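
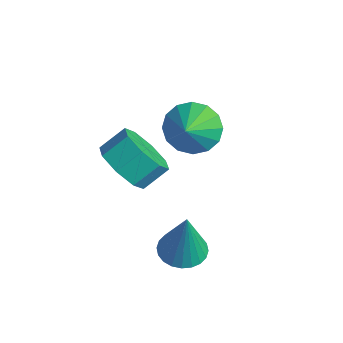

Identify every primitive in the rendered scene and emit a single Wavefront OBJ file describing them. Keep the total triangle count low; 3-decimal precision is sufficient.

v -0.282 -3.124 -1.14
v 0.357 -2.69 -1.248
v 0.102 -3.216 0.76
v 0.148 -2.475 -1.195
v -0.127 -2.36 -1.134
v -0.426 -2.36 -1.074
v -0.702 -2.477 -1.024
v -0.914 -2.693 -0.991
v -1.031 -2.974 -0.981
v -1.033 -3.278 -0.995
v -0.921 -3.558 -1.032
v -0.711 -3.773 -1.084
v -0.437 -3.888 -1.145
v -0.138 -3.888 -1.206
v 0.138 -3.771 -1.256
v 0.351 -3.555 -1.288
v 0.467 -3.274 -1.298
v 0.469 -2.97 -1.284
v -3.814 -0.535 0.727
v -3.313 -0.83 -0.074
v -3.246 -1.165 1.313
v -3.051 -0.427 0.105
v -2.994 -0.054 0.451
v -3.156 0.191 0.871
v -3.494 0.241 1.253
v -3.918 0.083 1.494
v -4.314 -0.241 1.529
v -4.576 -0.643 1.35
v -4.633 -1.017 1.004
v -4.471 -1.261 0.584
v -4.133 -1.311 0.202
v -3.709 -1.153 -0.039
v -2.114 -4.122 1.878
v -1.148 -4.283 1.923
v -1.04 -3.458 2.547
v -2.006 -3.298 2.502
v -1.338 -3.829 1.356
v -1.23 -3.005 1.981
v -1.982 -3.547 1.095
v -1.874 -2.723 1.72
v -2.703 -3.602 1.293
v -2.595 -2.777 1.917
v -3.08 -3.962 1.833
v -2.972 -3.137 2.457
v -2.89 -4.415 2.399
v -2.782 -3.591 3.024
v -2.246 -4.697 2.66
v -2.138 -3.873 3.285
v -1.525 -4.643 2.463
v -1.417 -3.818 3.087
f 2 1 4
f 2 4 3
f 4 1 5
f 4 5 3
f 5 1 6
f 5 6 3
f 6 1 7
f 6 7 3
f 7 1 8
f 7 8 3
f 8 1 9
f 8 9 3
f 9 1 10
f 9 10 3
f 10 1 11
f 10 11 3
f 11 1 12
f 11 12 3
f 12 1 13
f 12 13 3
f 13 1 14
f 13 14 3
f 14 1 15
f 14 15 3
f 15 1 16
f 15 16 3
f 16 1 17
f 16 17 3
f 17 1 18
f 17 18 3
f 18 1 2
f 18 2 3
f 20 19 22
f 20 22 21
f 22 19 23
f 22 23 21
f 23 19 24
f 23 24 21
f 24 19 25
f 24 25 21
f 25 19 26
f 25 26 21
f 26 19 27
f 26 27 21
f 27 19 28
f 27 28 21
f 28 19 29
f 28 29 21
f 29 19 30
f 29 30 21
f 30 19 31
f 30 31 21
f 31 19 32
f 31 32 21
f 32 19 20
f 32 20 21
f 34 33 37
f 34 37 35
f 35 37 38
f 35 38 36
f 37 33 39
f 37 39 38
f 38 39 40
f 38 40 36
f 39 33 41
f 39 41 40
f 40 41 42
f 40 42 36
f 41 33 43
f 41 43 42
f 42 43 44
f 42 44 36
f 43 33 45
f 43 45 44
f 44 45 46
f 44 46 36
f 45 33 47
f 45 47 46
f 46 47 48
f 46 48 36
f 47 33 49
f 47 49 48
f 48 49 50
f 48 50 36
f 49 33 34
f 49 34 50
f 50 34 35
f 50 35 36



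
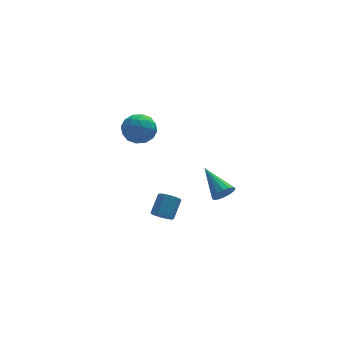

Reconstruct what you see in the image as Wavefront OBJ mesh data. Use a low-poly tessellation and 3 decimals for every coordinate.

v 0.494 -3.226 -2.9
v 0.876 -3.681 -2.722
v 1.427 -2.889 -1.881
v 1.046 -2.434 -2.06
v 1.044 -3.492 -3.01
v 1.595 -2.7 -2.169
v 1.001 -3.201 -3.256
v 1.553 -2.409 -2.415
v 0.766 -2.92 -3.366
v 1.317 -2.128 -2.526
v 0.426 -2.756 -3.299
v 0.978 -1.964 -2.458
v 0.113 -2.771 -3.079
v 0.664 -1.979 -2.238
v -0.055 -2.96 -2.791
v 0.496 -2.168 -1.95
v -0.013 -3.251 -2.545
v 0.539 -2.459 -1.704
v 0.223 -3.532 -2.434
v 0.774 -2.74 -1.594
v 0.562 -3.696 -2.502
v 1.114 -2.904 -1.661
v 3.517 -4.046 -0.988
v 3.928 -3.65 -1.357
v 2.843 -2.474 -0.052
v 3.629 -3.668 -1.542
v 3.3 -3.787 -1.579
v 3.029 -3.976 -1.457
v 2.889 -4.184 -1.209
v 2.917 -4.354 -0.903
v 3.106 -4.442 -0.619
v 3.405 -4.424 -0.434
v 3.734 -4.305 -0.398
v 4.005 -4.116 -0.52
v 4.145 -3.908 -0.767
v 4.117 -3.738 -1.074
v 0.261 4.338 -0.737
v 0.77 3.992 0.102
v 0.19 2.768 -1.342
v 0.699 2.422 -0.503
v -0.276 2.776 -0.411
v -0.232 3.746 -0.037
v 1.192 3.014 -1.203
v 1.236 3.984 -0.829
v 1.345 3.174 -0.186
v 0.438 3.026 0.304
v 0.522 3.734 -1.544
v -0.385 3.586 -1.054
v 0.522 4.303 -0.265
v 0.438 2.457 -0.975
v -0.135 2.665 -0.921
v 0.165 2.461 -0.428
v -0.067 4.158 -0.347
v 0.232 3.955 0.147
v -0.382 3.24 -0.155
v 0.728 2.805 -1.387
v 1.027 2.602 -0.893
v 0.795 4.299 -0.812
v 1.095 4.095 -0.319
v 1.342 3.52 -1.085
v 1.159 3.619 0.06
v 1.117 2.695 -0.296
v 1.407 3.043 -0.707
v 1.433 3.614 -0.488
v 0.626 3.532 0.347
v 0.584 2.609 -0.008
v 0.011 2.817 0.046
v 0.037 3.387 0.265
v 0.964 3.051 0.178
v 0.376 4.151 -1.232
v 0.334 3.228 -1.587
v 0.923 3.373 -1.505
v 0.949 3.943 -1.286
v -0.157 4.065 -0.944
v -0.199 3.141 -1.3
v -0.473 3.146 -0.752
v -0.447 3.717 -0.533
v -0.004 3.709 -1.418
f 2 1 5
f 2 5 3
f 3 5 6
f 3 6 4
f 5 1 7
f 5 7 6
f 6 7 8
f 6 8 4
f 7 1 9
f 7 9 8
f 8 9 10
f 8 10 4
f 9 1 11
f 9 11 10
f 10 11 12
f 10 12 4
f 11 1 13
f 11 13 12
f 12 13 14
f 12 14 4
f 13 1 15
f 13 15 14
f 14 15 16
f 14 16 4
f 15 1 17
f 15 17 16
f 16 17 18
f 16 18 4
f 17 1 19
f 17 19 18
f 18 19 20
f 18 20 4
f 19 1 21
f 19 21 20
f 20 21 22
f 20 22 4
f 21 1 2
f 21 2 22
f 22 2 3
f 22 3 4
f 24 23 26
f 24 26 25
f 26 23 27
f 26 27 25
f 27 23 28
f 27 28 25
f 28 23 29
f 28 29 25
f 29 23 30
f 29 30 25
f 30 23 31
f 30 31 25
f 31 23 32
f 31 32 25
f 32 23 33
f 32 33 25
f 33 23 34
f 33 34 25
f 34 23 35
f 34 35 25
f 35 23 36
f 35 36 25
f 36 23 24
f 36 24 25
f 37 74 53
f 74 48 77
f 53 77 42
f 74 77 53
f 37 53 49
f 53 42 54
f 49 54 38
f 53 54 49
f 37 49 58
f 49 38 59
f 58 59 44
f 49 59 58
f 37 58 70
f 58 44 73
f 70 73 47
f 58 73 70
f 37 70 74
f 70 47 78
f 74 78 48
f 70 78 74
f 38 54 65
f 54 42 68
f 65 68 46
f 54 68 65
f 42 77 55
f 77 48 76
f 55 76 41
f 77 76 55
f 48 78 75
f 78 47 71
f 75 71 39
f 78 71 75
f 47 73 72
f 73 44 60
f 72 60 43
f 73 60 72
f 44 59 64
f 59 38 61
f 64 61 45
f 59 61 64
f 40 66 52
f 66 46 67
f 52 67 41
f 66 67 52
f 40 52 50
f 52 41 51
f 50 51 39
f 52 51 50
f 40 50 57
f 50 39 56
f 57 56 43
f 50 56 57
f 40 57 62
f 57 43 63
f 62 63 45
f 57 63 62
f 40 62 66
f 62 45 69
f 66 69 46
f 62 69 66
f 41 67 55
f 67 46 68
f 55 68 42
f 67 68 55
f 39 51 75
f 51 41 76
f 75 76 48
f 51 76 75
f 43 56 72
f 56 39 71
f 72 71 47
f 56 71 72
f 45 63 64
f 63 43 60
f 64 60 44
f 63 60 64
f 46 69 65
f 69 45 61
f 65 61 38
f 69 61 65



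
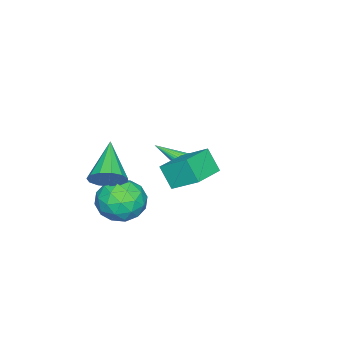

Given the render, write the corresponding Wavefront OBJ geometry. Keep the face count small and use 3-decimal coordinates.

v 1.97 0.457 2.166
v 2.515 -0.033 2.614
v 0.33 -0.297 3.334
v 2.488 0.39 2.849
v 2.295 0.835 2.866
v 2 1.159 2.662
v 1.695 1.261 2.299
v 1.477 1.108 1.894
v 1.415 0.748 1.576
v 1.53 0.296 1.445
v 1.784 -0.105 1.542
v 2.097 -0.327 1.838
v 2.37 -0.3 2.238
v 1.773 1.623 1.106
v 2.401 0.651 0.949
v 0.299 0.809 0.251
v 0.927 -0.163 0.094
v 0.593 0.149 1.168
v 1.504 0.652 1.697
v 1.196 0.808 -0.497
v 2.107 1.311 0.032
v 2.044 0.148 -0.041
v 1.672 -0.259 0.987
v 1.028 1.719 0.213
v 0.656 1.312 1.241
v 2.216 1.208 1.103
v 0.484 0.252 0.097
v 0.288 0.435 0.728
v 0.657 -0.136 0.636
v 1.689 1.209 1.542
v 2.058 0.638 1.45
v 0.996 0.343 1.578
v 0.642 0.822 -0.25
v 1.011 0.251 -0.342
v 2.043 1.596 0.564
v 2.412 1.025 0.472
v 1.704 1.117 -0.378
v 2.376 0.342 0.428
v 1.509 -0.137 -0.075
v 1.667 0.433 -0.421
v 2.203 0.729 -0.111
v 2.157 0.102 1.033
v 1.291 -0.376 0.53
v 1.094 -0.193 1.161
v 1.63 0.103 1.472
v 1.947 -0.194 0.451
v 1.409 1.836 0.67
v 0.543 1.358 0.167
v 1.07 1.357 -0.272
v 1.606 1.653 0.039
v 1.191 1.597 1.275
v 0.324 1.118 0.772
v 0.497 0.731 1.311
v 1.033 1.027 1.621
v 0.753 1.654 0.749
v -0.335 2.673 2.953
v -0.311 3.901 3.741
v -0.137 3.326 1.93
v -0.113 4.554 2.718
v 1.293 2.506 3.162
v 1.317 3.734 3.95
v 1.491 3.159 2.139
v 1.515 4.387 2.927
v -3.986 1.298 -0.094
v -3.436 1.381 -0.157
v -3.634 -0.298 0.874
v -3.474 1.487 0.03
v -3.59 1.563 0.199
v -3.766 1.6 0.323
v -3.976 1.59 0.383
v -4.187 1.536 0.371
v -4.368 1.446 0.288
v -4.49 1.333 0.147
v -4.536 1.215 -0.031
v -4.499 1.109 -0.219
v -4.383 1.033 -0.387
v -4.207 0.996 -0.511
v -3.997 1.006 -0.572
v -3.785 1.06 -0.56
v -3.605 1.15 -0.477
v -3.482 1.263 -0.335
f 2 1 4
f 2 4 3
f 4 1 5
f 4 5 3
f 5 1 6
f 5 6 3
f 6 1 7
f 6 7 3
f 7 1 8
f 7 8 3
f 8 1 9
f 8 9 3
f 9 1 10
f 9 10 3
f 10 1 11
f 10 11 3
f 11 1 12
f 11 12 3
f 12 1 13
f 12 13 3
f 13 1 2
f 13 2 3
f 14 51 30
f 51 25 54
f 30 54 19
f 51 54 30
f 14 30 26
f 30 19 31
f 26 31 15
f 30 31 26
f 14 26 35
f 26 15 36
f 35 36 21
f 26 36 35
f 14 35 47
f 35 21 50
f 47 50 24
f 35 50 47
f 14 47 51
f 47 24 55
f 51 55 25
f 47 55 51
f 15 31 42
f 31 19 45
f 42 45 23
f 31 45 42
f 19 54 32
f 54 25 53
f 32 53 18
f 54 53 32
f 25 55 52
f 55 24 48
f 52 48 16
f 55 48 52
f 24 50 49
f 50 21 37
f 49 37 20
f 50 37 49
f 21 36 41
f 36 15 38
f 41 38 22
f 36 38 41
f 17 43 29
f 43 23 44
f 29 44 18
f 43 44 29
f 17 29 27
f 29 18 28
f 27 28 16
f 29 28 27
f 17 27 34
f 27 16 33
f 34 33 20
f 27 33 34
f 17 34 39
f 34 20 40
f 39 40 22
f 34 40 39
f 17 39 43
f 39 22 46
f 43 46 23
f 39 46 43
f 18 44 32
f 44 23 45
f 32 45 19
f 44 45 32
f 16 28 52
f 28 18 53
f 52 53 25
f 28 53 52
f 20 33 49
f 33 16 48
f 49 48 24
f 33 48 49
f 22 40 41
f 40 20 37
f 41 37 21
f 40 37 41
f 23 46 42
f 46 22 38
f 42 38 15
f 46 38 42
f 57 59 56
f 60 57 56
f 56 59 58
f 58 60 56
f 57 63 59
f 61 57 60
f 61 63 57
f 59 63 58
f 62 60 58
f 58 63 62
f 62 61 60
f 63 61 62
f 65 64 67
f 65 67 66
f 67 64 68
f 67 68 66
f 68 64 69
f 68 69 66
f 69 64 70
f 69 70 66
f 70 64 71
f 70 71 66
f 71 64 72
f 71 72 66
f 72 64 73
f 72 73 66
f 73 64 74
f 73 74 66
f 74 64 75
f 74 75 66
f 75 64 76
f 75 76 66
f 76 64 77
f 76 77 66
f 77 64 78
f 77 78 66
f 78 64 79
f 78 79 66
f 79 64 80
f 79 80 66
f 80 64 81
f 80 81 66
f 81 64 65
f 81 65 66



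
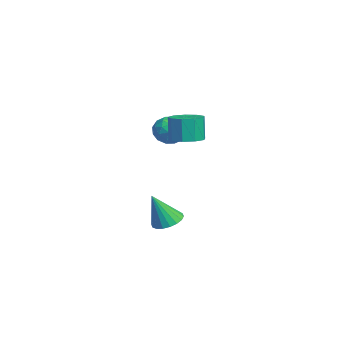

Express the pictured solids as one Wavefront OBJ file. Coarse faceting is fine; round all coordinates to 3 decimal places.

v 1.772 1.39 1.423
v 2.59 1.087 1.54
v 2.386 1.068 2.915
v 1.568 1.37 2.797
v 2.59 1.689 1.549
v 2.385 1.67 2.923
v 2.207 2.151 1.498
v 2.003 2.132 2.873
v 1.621 2.256 1.412
v 1.416 2.237 2.787
v 1.105 1.956 1.331
v 0.901 1.937 2.706
v 0.902 1.391 1.293
v 0.697 1.372 2.668
v 1.106 0.825 1.316
v 0.901 0.806 2.69
v 1.622 0.523 1.388
v 1.417 0.504 2.763
v 2.208 0.627 1.477
v 2.003 0.608 2.852
v -0.725 0.661 -4.887
v 0.138 0.72 -4.98
v -0.475 -0.141 -3.093
v 0.045 1.058 -4.816
v -0.2 1.318 -4.666
v -0.549 1.447 -4.56
v -0.933 1.421 -4.518
v -1.276 1.244 -4.549
v -1.51 0.951 -4.647
v -1.588 0.601 -4.793
v -1.496 0.263 -4.957
v -1.251 0.003 -5.107
v -0.901 -0.126 -5.213
v -0.517 -0.1 -5.255
v -0.175 0.077 -5.224
v 0.059 0.37 -5.126
v -3.079 1.537 1.074
v -2.456 1.809 0.416
v -2.764 0.071 0.764
v -2.141 0.343 0.106
v -1.958 0.495 1.022
v -2.153 1.401 1.214
v -3.067 0.479 -0.034
v -3.262 1.385 0.158
v -2.449 1.156 -0.269
v -1.763 1.166 0.384
v -3.457 0.714 0.796
v -2.771 0.724 1.449
v -2.795 1.802 0.772
v -2.425 0.078 0.408
v -2.317 0.167 0.947
v -1.951 0.328 0.56
v -2.617 1.562 1.241
v -2.251 1.722 0.854
v -1.958 0.949 1.211
v -2.969 0.158 0.326
v -2.603 0.318 -0.061
v -3.269 1.552 0.62
v -2.903 1.713 0.233
v -3.262 0.931 -0.031
v -2.425 1.578 -0.017
v -2.239 0.716 -0.199
v -2.784 0.796 -0.281
v -2.898 1.329 -0.169
v -2.022 1.584 0.366
v -1.837 0.722 0.185
v -1.729 0.811 0.723
v -1.844 1.344 0.835
v -2.018 1.2 -0.036
v -3.383 1.158 0.995
v -3.198 0.296 0.814
v -3.376 0.536 0.345
v -3.491 1.069 0.457
v -2.981 1.164 1.379
v -2.795 0.302 1.197
v -2.322 0.551 1.349
v -2.436 1.084 1.461
v -3.202 0.68 1.216
f 2 1 5
f 2 5 3
f 3 5 6
f 3 6 4
f 5 1 7
f 5 7 6
f 6 7 8
f 6 8 4
f 7 1 9
f 7 9 8
f 8 9 10
f 8 10 4
f 9 1 11
f 9 11 10
f 10 11 12
f 10 12 4
f 11 1 13
f 11 13 12
f 12 13 14
f 12 14 4
f 13 1 15
f 13 15 14
f 14 15 16
f 14 16 4
f 15 1 17
f 15 17 16
f 16 17 18
f 16 18 4
f 17 1 19
f 17 19 18
f 18 19 20
f 18 20 4
f 19 1 2
f 19 2 20
f 20 2 3
f 20 3 4
f 22 21 24
f 22 24 23
f 24 21 25
f 24 25 23
f 25 21 26
f 25 26 23
f 26 21 27
f 26 27 23
f 27 21 28
f 27 28 23
f 28 21 29
f 28 29 23
f 29 21 30
f 29 30 23
f 30 21 31
f 30 31 23
f 31 21 32
f 31 32 23
f 32 21 33
f 32 33 23
f 33 21 34
f 33 34 23
f 34 21 35
f 34 35 23
f 35 21 36
f 35 36 23
f 36 21 22
f 36 22 23
f 37 74 53
f 74 48 77
f 53 77 42
f 74 77 53
f 37 53 49
f 53 42 54
f 49 54 38
f 53 54 49
f 37 49 58
f 49 38 59
f 58 59 44
f 49 59 58
f 37 58 70
f 58 44 73
f 70 73 47
f 58 73 70
f 37 70 74
f 70 47 78
f 74 78 48
f 70 78 74
f 38 54 65
f 54 42 68
f 65 68 46
f 54 68 65
f 42 77 55
f 77 48 76
f 55 76 41
f 77 76 55
f 48 78 75
f 78 47 71
f 75 71 39
f 78 71 75
f 47 73 72
f 73 44 60
f 72 60 43
f 73 60 72
f 44 59 64
f 59 38 61
f 64 61 45
f 59 61 64
f 40 66 52
f 66 46 67
f 52 67 41
f 66 67 52
f 40 52 50
f 52 41 51
f 50 51 39
f 52 51 50
f 40 50 57
f 50 39 56
f 57 56 43
f 50 56 57
f 40 57 62
f 57 43 63
f 62 63 45
f 57 63 62
f 40 62 66
f 62 45 69
f 66 69 46
f 62 69 66
f 41 67 55
f 67 46 68
f 55 68 42
f 67 68 55
f 39 51 75
f 51 41 76
f 75 76 48
f 51 76 75
f 43 56 72
f 56 39 71
f 72 71 47
f 56 71 72
f 45 63 64
f 63 43 60
f 64 60 44
f 63 60 64
f 46 69 65
f 69 45 61
f 65 61 38
f 69 61 65



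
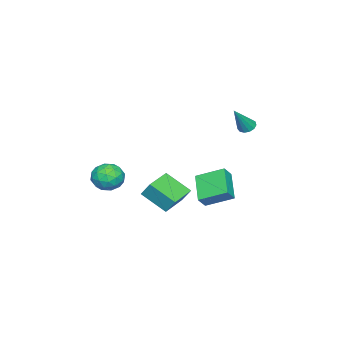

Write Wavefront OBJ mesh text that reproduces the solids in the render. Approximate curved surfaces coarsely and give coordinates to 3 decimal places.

v -0.445 2.877 3.215
v 0.027 2.948 2.903
v 0.625 2.563 4.765
v -0.052 3.239 3.016
v -0.256 3.414 3.192
v -0.52 3.418 3.376
v -0.76 3.251 3.508
v -0.9 2.965 3.547
v -0.896 2.651 3.48
v -0.749 2.408 3.33
v -0.505 2.314 3.143
v -0.243 2.399 2.978
v -0.044 2.636 2.889
v 0.843 0.768 -1.09
v 1.423 0.609 -0.421
v 0.407 2.354 -0.334
v 0.987 2.195 0.335
v 2.293 1.665 -2.135
v 2.873 1.506 -1.466
v 1.857 3.251 -1.379
v 2.437 3.092 -0.71
v 4.056 -2.745 -0.863
v 4.805 -3.045 -0.222
v 3.135 -4.055 -0.398
v 3.884 -4.355 0.243
v 3.346 -3.5 0.444
v 3.915 -2.69 0.156
v 4.025 -4.41 -0.776
v 4.594 -3.6 -1.064
v 4.786 -4.074 -0.169
v 4.366 -3.511 0.585
v 3.574 -3.589 -1.205
v 3.154 -3.026 -0.451
v 4.511 -2.78 -0.583
v 3.429 -4.32 -0.037
v 3.112 -3.817 0.081
v 3.553 -3.993 0.458
v 3.988 -2.571 -0.361
v 4.428 -2.747 0.016
v 3.571 -3.015 0.407
v 3.512 -4.353 -0.636
v 3.952 -4.529 -0.259
v 4.387 -3.107 -1.078
v 4.828 -3.283 -0.701
v 4.369 -4.085 -1.027
v 4.941 -3.561 -0.175
v 4.399 -4.331 0.098
v 4.482 -4.363 -0.501
v 4.817 -3.887 -0.67
v 4.694 -3.23 0.268
v 4.153 -4 0.541
v 3.836 -3.497 0.659
v 4.171 -3.021 0.49
v 4.683 -3.835 0.299
v 3.787 -3.1 -1.161
v 3.246 -3.87 -0.888
v 3.769 -4.079 -1.11
v 4.104 -3.603 -1.279
v 3.541 -2.769 -0.718
v 2.999 -3.539 -0.445
v 3.123 -3.213 0.05
v 3.458 -2.737 -0.119
v 3.257 -3.265 -0.919
v -1.964 -3.558 -3.382
v -1.841 -2.903 -2.396
v -1.959 -1.926 -4.467
v -1.836 -1.271 -3.481
v -0.124 -3.669 -3.539
v -0.001 -3.014 -2.553
v -0.119 -2.037 -4.624
v 0.004 -1.382 -3.638
f 2 1 4
f 2 4 3
f 4 1 5
f 4 5 3
f 5 1 6
f 5 6 3
f 6 1 7
f 6 7 3
f 7 1 8
f 7 8 3
f 8 1 9
f 8 9 3
f 9 1 10
f 9 10 3
f 10 1 11
f 10 11 3
f 11 1 12
f 11 12 3
f 12 1 13
f 12 13 3
f 13 1 2
f 13 2 3
f 15 17 14
f 18 15 14
f 14 17 16
f 16 18 14
f 15 21 17
f 19 15 18
f 19 21 15
f 17 21 16
f 20 18 16
f 16 21 20
f 20 19 18
f 21 19 20
f 22 59 38
f 59 33 62
f 38 62 27
f 59 62 38
f 22 38 34
f 38 27 39
f 34 39 23
f 38 39 34
f 22 34 43
f 34 23 44
f 43 44 29
f 34 44 43
f 22 43 55
f 43 29 58
f 55 58 32
f 43 58 55
f 22 55 59
f 55 32 63
f 59 63 33
f 55 63 59
f 23 39 50
f 39 27 53
f 50 53 31
f 39 53 50
f 27 62 40
f 62 33 61
f 40 61 26
f 62 61 40
f 33 63 60
f 63 32 56
f 60 56 24
f 63 56 60
f 32 58 57
f 58 29 45
f 57 45 28
f 58 45 57
f 29 44 49
f 44 23 46
f 49 46 30
f 44 46 49
f 25 51 37
f 51 31 52
f 37 52 26
f 51 52 37
f 25 37 35
f 37 26 36
f 35 36 24
f 37 36 35
f 25 35 42
f 35 24 41
f 42 41 28
f 35 41 42
f 25 42 47
f 42 28 48
f 47 48 30
f 42 48 47
f 25 47 51
f 47 30 54
f 51 54 31
f 47 54 51
f 26 52 40
f 52 31 53
f 40 53 27
f 52 53 40
f 24 36 60
f 36 26 61
f 60 61 33
f 36 61 60
f 28 41 57
f 41 24 56
f 57 56 32
f 41 56 57
f 30 48 49
f 48 28 45
f 49 45 29
f 48 45 49
f 31 54 50
f 54 30 46
f 50 46 23
f 54 46 50
f 65 67 64
f 68 65 64
f 64 67 66
f 66 68 64
f 65 71 67
f 69 65 68
f 69 71 65
f 67 71 66
f 70 68 66
f 66 71 70
f 70 69 68
f 71 69 70



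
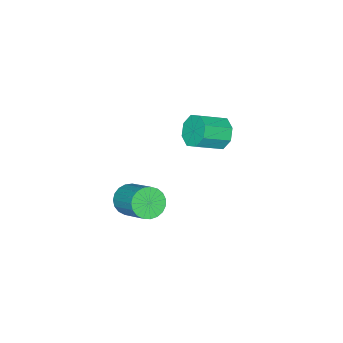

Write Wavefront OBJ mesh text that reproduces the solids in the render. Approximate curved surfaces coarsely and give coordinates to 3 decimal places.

v 1.77 -0.52 -0.839
v 2.427 -0.316 -1.403
v 3.028 1.343 -0.106
v 2.37 1.14 0.459
v 2.147 -0.112 -1.534
v 2.748 1.547 -0.237
v 1.802 0.021 -1.545
v 2.403 1.68 -0.248
v 1.452 0.061 -1.434
v 2.052 1.72 -0.136
v 1.156 0 -1.219
v 1.757 1.66 0.078
v 0.966 -0.15 -0.939
v 1.567 1.509 0.358
v 0.916 -0.364 -0.642
v 1.516 1.295 0.655
v 1.013 -0.605 -0.378
v 1.613 1.054 0.919
v 1.241 -0.832 -0.195
v 1.841 0.827 1.103
v 1.56 -1.004 -0.122
v 2.161 0.655 1.175
v 1.916 -1.093 -0.173
v 2.516 0.567 1.124
v 2.246 -1.082 -0.34
v 2.847 0.577 0.957
v 2.494 -0.974 -0.592
v 3.095 0.685 0.705
v 2.617 -0.788 -0.888
v 3.217 0.871 0.41
v 2.593 -0.555 -1.174
v 3.194 1.104 0.123
v -4.272 0.224 0.275
v -3.779 0.212 -0.561
v -2.455 -0.456 0.229
v -2.948 -0.444 1.065
v -3.685 0.845 -0.184
v -2.361 0.177 0.606
v -3.934 1.114 0.461
v -2.61 0.446 1.251
v -4.382 0.862 0.998
v -3.058 0.194 1.788
v -4.765 0.236 1.111
v -3.441 -0.432 1.901
v -4.859 -0.397 0.734
v -3.535 -1.065 1.524
v -4.61 -0.666 0.089
v -3.286 -1.334 0.879
v -4.162 -0.414 -0.448
v -2.838 -1.082 0.342
f 2 1 5
f 2 5 3
f 3 5 6
f 3 6 4
f 5 1 7
f 5 7 6
f 6 7 8
f 6 8 4
f 7 1 9
f 7 9 8
f 8 9 10
f 8 10 4
f 9 1 11
f 9 11 10
f 10 11 12
f 10 12 4
f 11 1 13
f 11 13 12
f 12 13 14
f 12 14 4
f 13 1 15
f 13 15 14
f 14 15 16
f 14 16 4
f 15 1 17
f 15 17 16
f 16 17 18
f 16 18 4
f 17 1 19
f 17 19 18
f 18 19 20
f 18 20 4
f 19 1 21
f 19 21 20
f 20 21 22
f 20 22 4
f 21 1 23
f 21 23 22
f 22 23 24
f 22 24 4
f 23 1 25
f 23 25 24
f 24 25 26
f 24 26 4
f 25 1 27
f 25 27 26
f 26 27 28
f 26 28 4
f 27 1 29
f 27 29 28
f 28 29 30
f 28 30 4
f 29 1 31
f 29 31 30
f 30 31 32
f 30 32 4
f 31 1 2
f 31 2 32
f 32 2 3
f 32 3 4
f 34 33 37
f 34 37 35
f 35 37 38
f 35 38 36
f 37 33 39
f 37 39 38
f 38 39 40
f 38 40 36
f 39 33 41
f 39 41 40
f 40 41 42
f 40 42 36
f 41 33 43
f 41 43 42
f 42 43 44
f 42 44 36
f 43 33 45
f 43 45 44
f 44 45 46
f 44 46 36
f 45 33 47
f 45 47 46
f 46 47 48
f 46 48 36
f 47 33 49
f 47 49 48
f 48 49 50
f 48 50 36
f 49 33 34
f 49 34 50
f 50 34 35
f 50 35 36



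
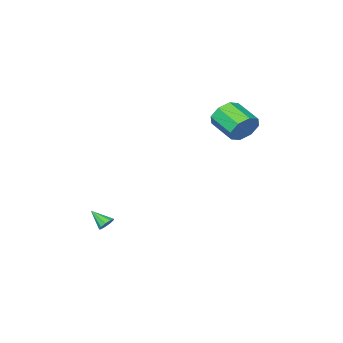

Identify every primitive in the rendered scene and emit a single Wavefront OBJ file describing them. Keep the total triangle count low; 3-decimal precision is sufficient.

v -3.071 4.045 3.261
v -2.318 3.798 2.572
v -2.216 2.108 3.291
v -2.969 2.355 3.979
v -2.023 4.106 3.254
v -1.921 2.415 3.972
v -2.342 4.378 3.939
v -2.24 2.687 4.658
v -3.088 4.455 4.227
v -2.986 2.765 4.946
v -3.824 4.292 3.949
v -3.722 2.602 4.668
v -4.119 3.985 3.268
v -4.017 2.294 3.986
v -3.8 3.713 2.582
v -3.698 2.022 3.301
v -3.054 3.635 2.294
v -2.952 1.945 3.013
v 3.435 -0.156 -4.031
v 3.655 -0.426 -4.47
v 3.825 -1.144 -3.229
v 3.917 -0.195 -4.313
v 3.954 0.054 -4.024
v 3.748 0.205 -3.738
v 3.395 0.186 -3.589
v 3.061 0.007 -3.647
v 2.902 -0.248 -3.884
v 2.992 -0.46 -4.19
v 3.29 -0.53 -4.421
f 2 1 5
f 2 5 3
f 3 5 6
f 3 6 4
f 5 1 7
f 5 7 6
f 6 7 8
f 6 8 4
f 7 1 9
f 7 9 8
f 8 9 10
f 8 10 4
f 9 1 11
f 9 11 10
f 10 11 12
f 10 12 4
f 11 1 13
f 11 13 12
f 12 13 14
f 12 14 4
f 13 1 15
f 13 15 14
f 14 15 16
f 14 16 4
f 15 1 17
f 15 17 16
f 16 17 18
f 16 18 4
f 17 1 2
f 17 2 18
f 18 2 3
f 18 3 4
f 20 19 22
f 20 22 21
f 22 19 23
f 22 23 21
f 23 19 24
f 23 24 21
f 24 19 25
f 24 25 21
f 25 19 26
f 25 26 21
f 26 19 27
f 26 27 21
f 27 19 28
f 27 28 21
f 28 19 29
f 28 29 21
f 29 19 20
f 29 20 21



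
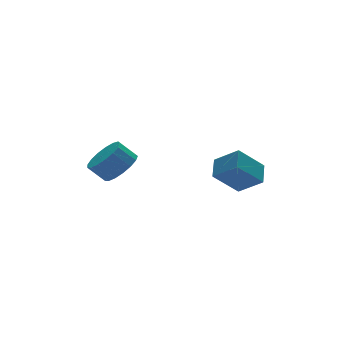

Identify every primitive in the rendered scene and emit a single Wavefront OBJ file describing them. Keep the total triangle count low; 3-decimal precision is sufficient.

v -2.955 0.875 3.481
v -2.111 1.014 4.107
v -2.801 1.424 4.945
v -3.645 1.285 4.319
v -2.152 1.454 3.859
v -2.841 1.864 4.697
v -2.376 1.762 3.523
v -3.066 2.172 4.362
v -2.734 1.867 3.179
v -3.423 2.276 4.017
v -3.142 1.744 2.903
v -3.831 2.154 3.741
v -3.507 1.422 2.76
v -4.196 1.832 3.598
v -3.746 0.975 2.782
v -4.435 1.385 3.62
v -3.804 0.505 2.964
v -4.493 0.915 3.802
v -3.667 0.12 3.264
v -4.356 0.53 4.103
v -3.368 -0.092 3.615
v -4.057 0.317 4.453
v -2.974 -0.083 3.934
v -3.663 0.327 4.772
v -2.575 0.146 4.15
v -3.265 0.555 4.988
v -2.264 0.542 4.212
v -2.954 0.951 5.05
v 0.601 -1.372 2.999
v 1.288 -2.412 3.852
v 1.235 -0.463 3.597
v 1.922 -1.503 4.45
v 1.938 -1.497 1.77
v 2.625 -2.537 2.623
v 2.572 -0.588 2.368
v 3.259 -1.628 3.221
f 2 1 5
f 2 5 3
f 3 5 6
f 3 6 4
f 5 1 7
f 5 7 6
f 6 7 8
f 6 8 4
f 7 1 9
f 7 9 8
f 8 9 10
f 8 10 4
f 9 1 11
f 9 11 10
f 10 11 12
f 10 12 4
f 11 1 13
f 11 13 12
f 12 13 14
f 12 14 4
f 13 1 15
f 13 15 14
f 14 15 16
f 14 16 4
f 15 1 17
f 15 17 16
f 16 17 18
f 16 18 4
f 17 1 19
f 17 19 18
f 18 19 20
f 18 20 4
f 19 1 21
f 19 21 20
f 20 21 22
f 20 22 4
f 21 1 23
f 21 23 22
f 22 23 24
f 22 24 4
f 23 1 25
f 23 25 24
f 24 25 26
f 24 26 4
f 25 1 27
f 25 27 26
f 26 27 28
f 26 28 4
f 27 1 2
f 27 2 28
f 28 2 3
f 28 3 4
f 30 32 29
f 33 30 29
f 29 32 31
f 31 33 29
f 30 36 32
f 34 30 33
f 34 36 30
f 32 36 31
f 35 33 31
f 31 36 35
f 35 34 33
f 36 34 35



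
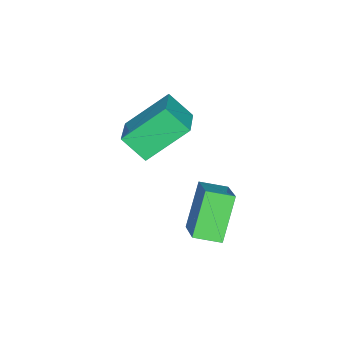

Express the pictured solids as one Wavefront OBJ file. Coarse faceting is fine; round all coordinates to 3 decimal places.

v -1.541 -0.462 3.148
v -1.496 -1.4 4.033
v -0.108 0.12 3.693
v -0.063 -0.817 4.578
v -0.517 -1.703 1.782
v -0.472 -2.64 2.667
v 0.916 -1.12 2.327
v 0.961 -2.058 3.212
v 2.911 1.402 1.44
v 1.802 1.349 2.969
v 2.495 2.316 1.17
v 1.385 2.263 2.699
v 4.115 2.217 2.341
v 3.005 2.164 3.87
v 3.698 3.131 2.071
v 2.589 3.078 3.6
f 2 4 1
f 5 2 1
f 1 4 3
f 3 5 1
f 2 8 4
f 6 2 5
f 6 8 2
f 4 8 3
f 7 5 3
f 3 8 7
f 7 6 5
f 8 6 7
f 10 12 9
f 13 10 9
f 9 12 11
f 11 13 9
f 10 16 12
f 14 10 13
f 14 16 10
f 12 16 11
f 15 13 11
f 11 16 15
f 15 14 13
f 16 14 15



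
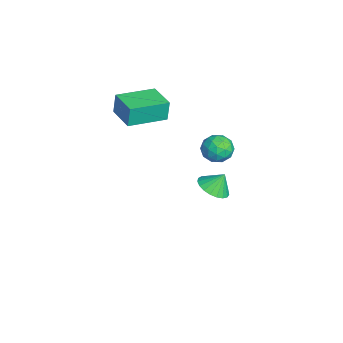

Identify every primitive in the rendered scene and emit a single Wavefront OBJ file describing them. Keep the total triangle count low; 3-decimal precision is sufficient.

v 2.59 -0.387 3.521
v 2.996 0.187 3.213
v 3.564 -1.147 3.387
v 3.97 -0.573 3.079
v 3.783 -0.555 3.823
v 3.182 -0.085 3.906
v 3.378 -0.875 2.694
v 2.777 -0.405 2.777
v 3.483 -0.114 2.702
v 3.733 0.084 3.4
v 2.827 -1.044 3.2
v 3.077 -0.846 3.898
v 2.708 -0.034 3.379
v 3.852 -0.926 3.221
v 3.743 -0.916 3.659
v 3.981 -0.578 3.478
v 2.817 -0.194 3.786
v 3.055 0.144 3.605
v 3.518 -0.292 3.964
v 3.505 -1.104 2.995
v 3.743 -0.766 2.814
v 2.579 -0.382 3.122
v 2.817 -0.044 2.941
v 3.042 -0.668 2.636
v 3.232 0.127 2.897
v 3.805 -0.319 2.818
v 3.457 -0.497 2.592
v 3.103 -0.221 2.641
v 3.379 0.243 3.308
v 3.952 -0.203 3.229
v 3.842 -0.193 3.666
v 3.489 0.083 3.715
v 3.666 0.066 3.007
v 2.608 -0.757 3.371
v 3.181 -1.203 3.292
v 3.071 -1.043 2.885
v 2.718 -0.767 2.934
v 2.755 -0.641 3.782
v 3.328 -1.087 3.703
v 3.457 -0.739 3.959
v 3.103 -0.463 4.008
v 2.894 -1.026 3.593
v -1.025 -0.143 -2.997
v -0.493 0.444 -3.332
v -1.055 0.383 -2.123
v -0.813 0.574 -3.421
v -1.171 0.581 -3.438
v -1.503 0.463 -3.378
v -1.752 0.239 -3.252
v -1.876 -0.05 -3.082
v -1.852 -0.355 -2.897
v -1.686 -0.624 -2.73
v -1.405 -0.809 -2.609
v -1.059 -0.88 -2.554
v -0.707 -0.822 -2.577
v -0.409 -0.648 -2.672
v -0.219 -0.386 -2.823
v -0.167 -0.082 -3.004
v -0.264 0.212 -3.184
v -1.194 -4.672 2.562
v -1.265 -4.559 3.643
v -1.925 -2.858 2.324
v -1.997 -2.745 3.406
v 0.177 -4.115 2.594
v 0.105 -4.002 3.676
v -0.555 -2.301 2.357
v -0.626 -2.188 3.438
f 1 38 17
f 38 12 41
f 17 41 6
f 38 41 17
f 1 17 13
f 17 6 18
f 13 18 2
f 17 18 13
f 1 13 22
f 13 2 23
f 22 23 8
f 13 23 22
f 1 22 34
f 22 8 37
f 34 37 11
f 22 37 34
f 1 34 38
f 34 11 42
f 38 42 12
f 34 42 38
f 2 18 29
f 18 6 32
f 29 32 10
f 18 32 29
f 6 41 19
f 41 12 40
f 19 40 5
f 41 40 19
f 12 42 39
f 42 11 35
f 39 35 3
f 42 35 39
f 11 37 36
f 37 8 24
f 36 24 7
f 37 24 36
f 8 23 28
f 23 2 25
f 28 25 9
f 23 25 28
f 4 30 16
f 30 10 31
f 16 31 5
f 30 31 16
f 4 16 14
f 16 5 15
f 14 15 3
f 16 15 14
f 4 14 21
f 14 3 20
f 21 20 7
f 14 20 21
f 4 21 26
f 21 7 27
f 26 27 9
f 21 27 26
f 4 26 30
f 26 9 33
f 30 33 10
f 26 33 30
f 5 31 19
f 31 10 32
f 19 32 6
f 31 32 19
f 3 15 39
f 15 5 40
f 39 40 12
f 15 40 39
f 7 20 36
f 20 3 35
f 36 35 11
f 20 35 36
f 9 27 28
f 27 7 24
f 28 24 8
f 27 24 28
f 10 33 29
f 33 9 25
f 29 25 2
f 33 25 29
f 44 43 46
f 44 46 45
f 46 43 47
f 46 47 45
f 47 43 48
f 47 48 45
f 48 43 49
f 48 49 45
f 49 43 50
f 49 50 45
f 50 43 51
f 50 51 45
f 51 43 52
f 51 52 45
f 52 43 53
f 52 53 45
f 53 43 54
f 53 54 45
f 54 43 55
f 54 55 45
f 55 43 56
f 55 56 45
f 56 43 57
f 56 57 45
f 57 43 58
f 57 58 45
f 58 43 59
f 58 59 45
f 59 43 44
f 59 44 45
f 61 63 60
f 64 61 60
f 60 63 62
f 62 64 60
f 61 67 63
f 65 61 64
f 65 67 61
f 63 67 62
f 66 64 62
f 62 67 66
f 66 65 64
f 67 65 66



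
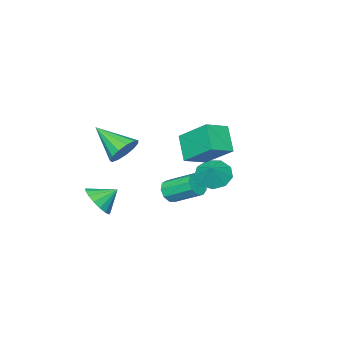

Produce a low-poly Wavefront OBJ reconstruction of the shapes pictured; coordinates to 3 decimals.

v -1.936 -0.099 -2.112
v -1.295 -0.698 -2.259
v -1.344 0.339 -1.308
v -1.199 -0.202 -2.599
v -1.448 0.342 -2.712
v -1.926 0.679 -2.543
v -2.409 0.653 -2.173
v -2.67 0.275 -1.774
v -2.588 -0.278 -1.533
v -2.201 -0.747 -1.563
v -1.691 -0.913 -1.849
v 2.634 -2.851 -3.199
v 3.094 -3.124 -2.462
v 1.866 -2.369 -2.541
v 3.263 -2.732 -2.552
v 3.288 -2.368 -2.79
v 3.163 -2.115 -3.121
v 2.917 -2.03 -3.471
v 2.606 -2.133 -3.758
v 2.302 -2.401 -3.917
v 2.073 -2.772 -3.911
v 1.973 -3.161 -3.743
v 2.025 -3.479 -3.45
v 2.216 -3.653 -3.099
v 2.502 -3.644 -2.771
v 2.819 -3.452 -2.542
v -1.439 -2.44 -3.976
v -1.061 -2.064 -4.364
v -1.544 -0.723 -3.533
v -1.921 -1.1 -3.144
v -1.474 -2.102 -4.541
v -1.957 -0.761 -3.71
v -1.871 -2.299 -4.454
v -2.354 -0.958 -3.623
v -2.065 -2.562 -4.143
v -2.548 -1.221 -3.312
v -1.967 -2.768 -3.754
v -2.449 -1.427 -2.922
v -1.621 -2.821 -3.468
v -2.104 -1.48 -2.637
v -1.19 -2.695 -3.42
v -1.673 -1.354 -2.589
v -0.875 -2.451 -3.632
v -1.358 -1.11 -2.801
v -0.824 -2.201 -4.005
v -1.307 -0.86 -3.173
v 2.004 -1.725 0.212
v 2.842 -1.584 0.228
v 2.256 -3.335 1.208
v 2.662 -1.371 0.617
v 2.273 -1.271 0.878
v 1.798 -1.315 0.927
v 1.389 -1.489 0.749
v 1.175 -1.738 0.401
v 1.224 -1.983 -0.008
v 1.521 -2.146 -0.347
v 1.971 -2.176 -0.508
v 2.431 -2.062 -0.441
v 2.756 -1.841 -0.167
v 0.439 1.76 0.266
v -0.1 0.888 1.263
v 0.237 3.227 1.44
v -0.302 2.355 2.437
v 1.562 1.565 0.703
v 1.023 0.693 1.7
v 1.36 3.032 1.877
v 0.821 2.16 2.874
f 2 1 4
f 2 4 3
f 4 1 5
f 4 5 3
f 5 1 6
f 5 6 3
f 6 1 7
f 6 7 3
f 7 1 8
f 7 8 3
f 8 1 9
f 8 9 3
f 9 1 10
f 9 10 3
f 10 1 11
f 10 11 3
f 11 1 2
f 11 2 3
f 13 12 15
f 13 15 14
f 15 12 16
f 15 16 14
f 16 12 17
f 16 17 14
f 17 12 18
f 17 18 14
f 18 12 19
f 18 19 14
f 19 12 20
f 19 20 14
f 20 12 21
f 20 21 14
f 21 12 22
f 21 22 14
f 22 12 23
f 22 23 14
f 23 12 24
f 23 24 14
f 24 12 25
f 24 25 14
f 25 12 26
f 25 26 14
f 26 12 13
f 26 13 14
f 28 27 31
f 28 31 29
f 29 31 32
f 29 32 30
f 31 27 33
f 31 33 32
f 32 33 34
f 32 34 30
f 33 27 35
f 33 35 34
f 34 35 36
f 34 36 30
f 35 27 37
f 35 37 36
f 36 37 38
f 36 38 30
f 37 27 39
f 37 39 38
f 38 39 40
f 38 40 30
f 39 27 41
f 39 41 40
f 40 41 42
f 40 42 30
f 41 27 43
f 41 43 42
f 42 43 44
f 42 44 30
f 43 27 45
f 43 45 44
f 44 45 46
f 44 46 30
f 45 27 28
f 45 28 46
f 46 28 29
f 46 29 30
f 48 47 50
f 48 50 49
f 50 47 51
f 50 51 49
f 51 47 52
f 51 52 49
f 52 47 53
f 52 53 49
f 53 47 54
f 53 54 49
f 54 47 55
f 54 55 49
f 55 47 56
f 55 56 49
f 56 47 57
f 56 57 49
f 57 47 58
f 57 58 49
f 58 47 59
f 58 59 49
f 59 47 48
f 59 48 49
f 61 63 60
f 64 61 60
f 60 63 62
f 62 64 60
f 61 67 63
f 65 61 64
f 65 67 61
f 63 67 62
f 66 64 62
f 62 67 66
f 66 65 64
f 67 65 66



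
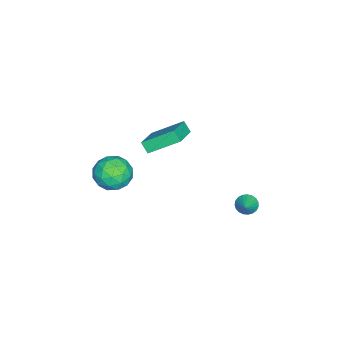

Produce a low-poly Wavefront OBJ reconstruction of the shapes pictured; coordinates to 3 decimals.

v 0.224 -3.333 -0.117
v 1.446 -3.123 -0.178
v 0.394 -4.737 -1.542
v 1.616 -4.527 -1.603
v 1.127 -5.061 -0.594
v 1.022 -4.193 0.286
v 0.818 -3.667 -2.006
v 0.713 -2.799 -1.126
v 1.812 -3.33 -1.345
v 2.004 -4.191 -0.473
v -0.164 -3.669 -1.247
v 0.028 -4.53 -0.375
v 0.82 -3.104 -0.023
v 1.02 -4.756 -1.697
v 0.733 -5.069 -1.105
v 1.451 -4.946 -1.14
v 0.571 -3.733 0.25
v 1.289 -3.61 0.214
v 1.102 -4.749 -0.03
v 0.551 -4.25 -1.934
v 1.269 -4.127 -1.97
v 0.389 -2.914 -0.58
v 1.107 -2.791 -0.615
v 0.738 -3.111 -1.69
v 1.754 -3.103 -0.744
v 1.854 -3.928 -1.582
v 1.385 -3.423 -1.819
v 1.323 -2.912 -1.301
v 1.866 -3.609 -0.232
v 1.966 -4.435 -1.069
v 1.679 -4.748 -0.476
v 1.617 -4.238 0.041
v 2.082 -3.731 -0.918
v -0.126 -3.425 -0.651
v -0.026 -4.251 -1.488
v 0.223 -3.622 -1.761
v 0.161 -3.112 -1.244
v -0.014 -3.932 -0.138
v 0.086 -4.757 -0.976
v 0.517 -4.948 -0.419
v 0.455 -4.437 0.099
v -0.242 -4.129 -0.802
v -1.052 -2.281 1.58
v -1.568 -0.516 2.769
v -0.804 -1.801 0.976
v -1.32 -0.037 2.166
v 0.7 -2.263 2.314
v 0.184 -0.499 3.504
v 0.948 -1.784 1.711
v 0.432 -0.019 2.9
v -0.251 3.683 -2.444
v 0.067 3.152 -2.726
v 0.731 3.897 -1.736
v 0.144 3.364 -2.896
v 0.152 3.631 -2.989
v 0.091 3.907 -2.987
v -0.029 4.145 -2.891
v -0.188 4.302 -2.718
v -0.358 4.353 -2.498
v -0.509 4.288 -2.268
v -0.616 4.118 -2.069
v -0.66 3.873 -1.934
v -0.633 3.595 -1.888
v -0.54 3.333 -1.938
v -0.397 3.131 -2.075
v -0.229 3.025 -2.276
v -0.065 3.032 -2.506
f 1 38 17
f 38 12 41
f 17 41 6
f 38 41 17
f 1 17 13
f 17 6 18
f 13 18 2
f 17 18 13
f 1 13 22
f 13 2 23
f 22 23 8
f 13 23 22
f 1 22 34
f 22 8 37
f 34 37 11
f 22 37 34
f 1 34 38
f 34 11 42
f 38 42 12
f 34 42 38
f 2 18 29
f 18 6 32
f 29 32 10
f 18 32 29
f 6 41 19
f 41 12 40
f 19 40 5
f 41 40 19
f 12 42 39
f 42 11 35
f 39 35 3
f 42 35 39
f 11 37 36
f 37 8 24
f 36 24 7
f 37 24 36
f 8 23 28
f 23 2 25
f 28 25 9
f 23 25 28
f 4 30 16
f 30 10 31
f 16 31 5
f 30 31 16
f 4 16 14
f 16 5 15
f 14 15 3
f 16 15 14
f 4 14 21
f 14 3 20
f 21 20 7
f 14 20 21
f 4 21 26
f 21 7 27
f 26 27 9
f 21 27 26
f 4 26 30
f 26 9 33
f 30 33 10
f 26 33 30
f 5 31 19
f 31 10 32
f 19 32 6
f 31 32 19
f 3 15 39
f 15 5 40
f 39 40 12
f 15 40 39
f 7 20 36
f 20 3 35
f 36 35 11
f 20 35 36
f 9 27 28
f 27 7 24
f 28 24 8
f 27 24 28
f 10 33 29
f 33 9 25
f 29 25 2
f 33 25 29
f 44 46 43
f 47 44 43
f 43 46 45
f 45 47 43
f 44 50 46
f 48 44 47
f 48 50 44
f 46 50 45
f 49 47 45
f 45 50 49
f 49 48 47
f 50 48 49
f 52 51 54
f 52 54 53
f 54 51 55
f 54 55 53
f 55 51 56
f 55 56 53
f 56 51 57
f 56 57 53
f 57 51 58
f 57 58 53
f 58 51 59
f 58 59 53
f 59 51 60
f 59 60 53
f 60 51 61
f 60 61 53
f 61 51 62
f 61 62 53
f 62 51 63
f 62 63 53
f 63 51 64
f 63 64 53
f 64 51 65
f 64 65 53
f 65 51 66
f 65 66 53
f 66 51 67
f 66 67 53
f 67 51 52
f 67 52 53



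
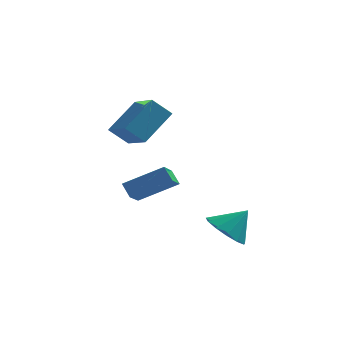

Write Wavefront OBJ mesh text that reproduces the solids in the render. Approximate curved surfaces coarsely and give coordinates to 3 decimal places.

v -2.574 0.093 1.258
v -0.814 0.453 2.203
v -2.403 1.314 0.475
v -0.643 1.673 1.42
v -2.177 -0.333 0.68
v -0.417 0.026 1.625
v -2.006 0.887 -0.103
v -0.246 1.247 0.842
v 2.045 -1.859 -0.327
v 2.587 -1.236 -1.007
v 2.935 -1.461 0.747
v 2.15 -0.892 -0.773
v 1.68 -0.856 -0.397
v 1.326 -1.138 0.002
v 1.2 -1.65 0.295
v 1.343 -2.227 0.392
v 1.709 -2.688 0.26
v 2.181 -2.886 -0.058
v 2.61 -2.758 -0.461
v 2.86 -2.344 -0.822
v 2.851 -1.777 -1.025
v -2.725 2.989 2.405
v -1.749 1.438 3.206
v -3.597 2.869 3.236
v -2.62 1.319 4.037
v -1.72 4.261 3.643
v -0.743 2.711 4.444
v -2.591 4.142 4.474
v -1.615 2.591 5.275
f 2 4 1
f 5 2 1
f 1 4 3
f 3 5 1
f 2 8 4
f 6 2 5
f 6 8 2
f 4 8 3
f 7 5 3
f 3 8 7
f 7 6 5
f 8 6 7
f 10 9 12
f 10 12 11
f 12 9 13
f 12 13 11
f 13 9 14
f 13 14 11
f 14 9 15
f 14 15 11
f 15 9 16
f 15 16 11
f 16 9 17
f 16 17 11
f 17 9 18
f 17 18 11
f 18 9 19
f 18 19 11
f 19 9 20
f 19 20 11
f 20 9 21
f 20 21 11
f 21 9 10
f 21 10 11
f 23 25 22
f 26 23 22
f 22 25 24
f 24 26 22
f 23 29 25
f 27 23 26
f 27 29 23
f 25 29 24
f 28 26 24
f 24 29 28
f 28 27 26
f 29 27 28



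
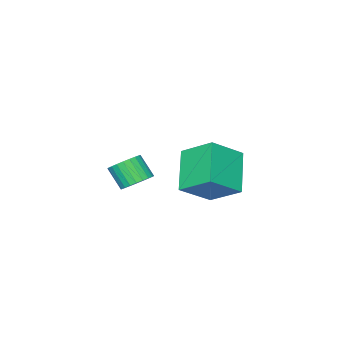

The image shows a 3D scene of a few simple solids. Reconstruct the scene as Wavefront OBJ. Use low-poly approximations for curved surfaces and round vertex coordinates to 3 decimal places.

v 3.177 -0.528 -1.45
v 3.759 -0.917 -1.771
v 3.765 -1.701 -0.811
v 3.183 -1.312 -0.49
v 3.908 -0.714 -1.606
v 3.913 -1.498 -0.646
v 3.945 -0.483 -1.418
v 3.951 -1.267 -0.458
v 3.866 -0.259 -1.234
v 3.871 -1.043 -0.274
v 3.681 -0.076 -1.084
v 3.687 -0.86 -0.123
v 3.42 0.039 -0.989
v 3.426 -0.746 -0.028
v 3.122 0.067 -0.964
v 3.128 -0.718 -0.004
v 2.832 0.004 -1.013
v 2.838 -0.78 -0.053
v 2.595 -0.139 -1.129
v 2.601 -0.923 -0.169
v 2.447 -0.342 -1.294
v 2.452 -1.126 -0.334
v 2.409 -0.573 -1.482
v 2.415 -1.357 -0.522
v 2.489 -0.797 -1.666
v 2.494 -1.581 -0.706
v 2.673 -0.98 -1.817
v 2.679 -1.764 -0.856
v 2.934 -1.094 -1.912
v 2.94 -1.879 -0.951
v 3.232 -1.122 -1.936
v 3.238 -1.907 -0.976
v 3.522 -1.06 -1.887
v 3.528 -1.844 -0.927
v 1.769 2.378 0.34
v 1.52 3.836 1.274
v 3.013 3.443 -0.991
v 2.764 4.901 -0.056
v 3.176 1.979 1.336
v 2.927 3.437 2.271
v 4.42 3.044 0.006
v 4.171 4.502 0.94
f 2 1 5
f 2 5 3
f 3 5 6
f 3 6 4
f 5 1 7
f 5 7 6
f 6 7 8
f 6 8 4
f 7 1 9
f 7 9 8
f 8 9 10
f 8 10 4
f 9 1 11
f 9 11 10
f 10 11 12
f 10 12 4
f 11 1 13
f 11 13 12
f 12 13 14
f 12 14 4
f 13 1 15
f 13 15 14
f 14 15 16
f 14 16 4
f 15 1 17
f 15 17 16
f 16 17 18
f 16 18 4
f 17 1 19
f 17 19 18
f 18 19 20
f 18 20 4
f 19 1 21
f 19 21 20
f 20 21 22
f 20 22 4
f 21 1 23
f 21 23 22
f 22 23 24
f 22 24 4
f 23 1 25
f 23 25 24
f 24 25 26
f 24 26 4
f 25 1 27
f 25 27 26
f 26 27 28
f 26 28 4
f 27 1 29
f 27 29 28
f 28 29 30
f 28 30 4
f 29 1 31
f 29 31 30
f 30 31 32
f 30 32 4
f 31 1 33
f 31 33 32
f 32 33 34
f 32 34 4
f 33 1 2
f 33 2 34
f 34 2 3
f 34 3 4
f 36 38 35
f 39 36 35
f 35 38 37
f 37 39 35
f 36 42 38
f 40 36 39
f 40 42 36
f 38 42 37
f 41 39 37
f 37 42 41
f 41 40 39
f 42 40 41



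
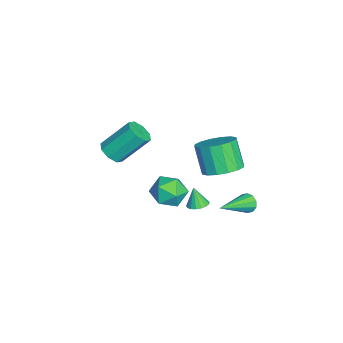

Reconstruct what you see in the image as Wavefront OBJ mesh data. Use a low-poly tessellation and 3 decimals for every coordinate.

v -1.961 1.379 -3.671
v -1.379 0.856 -4.389
v -2.541 -0.116 -3.051
v -1.959 -0.639 -3.769
v -1.482 -0.118 -2.976
v -1.123 0.806 -3.359
v -2.797 -0.066 -4.081
v -2.438 0.858 -4.464
v -1.895 -0.037 -4.642
v -1.083 -0.069 -3.959
v -2.837 0.809 -3.481
v -2.025 0.777 -2.798
v -3.111 -2.612 -1.786
v -2.742 -3.081 -1.284
v -3.02 -1.657 0.249
v -3.389 -1.188 -0.254
v -2.37 -2.707 -1.563
v -2.648 -1.283 -0.031
v -2.431 -2.278 -1.973
v -2.71 -0.854 -0.441
v -2.891 -2.044 -2.274
v -3.17 -0.62 -0.741
v -3.48 -2.143 -2.289
v -3.758 -0.719 -0.756
v -3.852 -2.517 -2.009
v -4.13 -1.093 -0.477
v -3.79 -2.946 -1.599
v -4.069 -1.522 -0.067
v -3.33 -3.18 -1.299
v -3.609 -1.756 0.234
v 2.01 3.236 1.627
v 2.564 3.967 2.117
v 1.844 3.555 3.544
v 1.29 2.824 3.053
v 2.113 4.215 1.961
v 1.393 3.804 3.388
v 1.634 4.201 1.716
v 0.914 3.79 3.142
v 1.256 3.929 1.446
v 0.536 3.517 2.873
v 1.08 3.471 1.225
v 0.36 3.059 2.652
v 1.153 2.949 1.112
v 0.433 2.538 2.538
v 1.456 2.505 1.136
v 0.736 2.093 2.563
v 1.907 2.256 1.292
v 1.187 1.845 2.719
v 2.386 2.27 1.538
v 1.666 1.859 2.964
v 2.764 2.543 1.807
v 2.044 2.131 3.234
v 2.94 3.001 2.028
v 2.22 2.589 3.455
v 2.867 3.522 2.142
v 2.147 3.111 3.568
v 1.573 4.42 -1.23
v 1.871 4.443 -1.715
v 3.007 3.14 -0.41
v 1.983 4.703 -1.506
v 1.939 4.855 -1.191
v 1.754 4.841 -0.891
v 1.501 4.665 -0.721
v 1.274 4.397 -0.745
v 1.162 4.136 -0.955
v 1.207 3.985 -1.269
v 1.391 3.999 -1.569
v 1.645 4.174 -1.74
v 1.682 2.046 -1.386
v 2.234 1.981 -1.259
v 1.418 1.814 -0.354
v 2.186 2.246 -1.212
v 2.023 2.464 -1.205
v 1.782 2.587 -1.239
v 1.518 2.586 -1.307
v 1.291 2.461 -1.393
v 1.154 2.24 -1.477
v 1.138 1.976 -1.541
v 1.246 1.727 -1.569
v 1.454 1.551 -1.555
v 1.715 1.489 -1.502
v 1.967 1.554 -1.423
v 2.155 1.732 -1.336
f 1 12 6
f 1 6 2
f 1 2 8
f 1 8 11
f 1 11 12
f 2 6 10
f 6 12 5
f 12 11 3
f 11 8 7
f 8 2 9
f 4 10 5
f 4 5 3
f 4 3 7
f 4 7 9
f 4 9 10
f 5 10 6
f 3 5 12
f 7 3 11
f 9 7 8
f 10 9 2
f 14 13 17
f 14 17 15
f 15 17 18
f 15 18 16
f 17 13 19
f 17 19 18
f 18 19 20
f 18 20 16
f 19 13 21
f 19 21 20
f 20 21 22
f 20 22 16
f 21 13 23
f 21 23 22
f 22 23 24
f 22 24 16
f 23 13 25
f 23 25 24
f 24 25 26
f 24 26 16
f 25 13 27
f 25 27 26
f 26 27 28
f 26 28 16
f 27 13 29
f 27 29 28
f 28 29 30
f 28 30 16
f 29 13 14
f 29 14 30
f 30 14 15
f 30 15 16
f 32 31 35
f 32 35 33
f 33 35 36
f 33 36 34
f 35 31 37
f 35 37 36
f 36 37 38
f 36 38 34
f 37 31 39
f 37 39 38
f 38 39 40
f 38 40 34
f 39 31 41
f 39 41 40
f 40 41 42
f 40 42 34
f 41 31 43
f 41 43 42
f 42 43 44
f 42 44 34
f 43 31 45
f 43 45 44
f 44 45 46
f 44 46 34
f 45 31 47
f 45 47 46
f 46 47 48
f 46 48 34
f 47 31 49
f 47 49 48
f 48 49 50
f 48 50 34
f 49 31 51
f 49 51 50
f 50 51 52
f 50 52 34
f 51 31 53
f 51 53 52
f 52 53 54
f 52 54 34
f 53 31 55
f 53 55 54
f 54 55 56
f 54 56 34
f 55 31 32
f 55 32 56
f 56 32 33
f 56 33 34
f 58 57 60
f 58 60 59
f 60 57 61
f 60 61 59
f 61 57 62
f 61 62 59
f 62 57 63
f 62 63 59
f 63 57 64
f 63 64 59
f 64 57 65
f 64 65 59
f 65 57 66
f 65 66 59
f 66 57 67
f 66 67 59
f 67 57 68
f 67 68 59
f 68 57 58
f 68 58 59
f 70 69 72
f 70 72 71
f 72 69 73
f 72 73 71
f 73 69 74
f 73 74 71
f 74 69 75
f 74 75 71
f 75 69 76
f 75 76 71
f 76 69 77
f 76 77 71
f 77 69 78
f 77 78 71
f 78 69 79
f 78 79 71
f 79 69 80
f 79 80 71
f 80 69 81
f 80 81 71
f 81 69 82
f 81 82 71
f 82 69 83
f 82 83 71
f 83 69 70
f 83 70 71



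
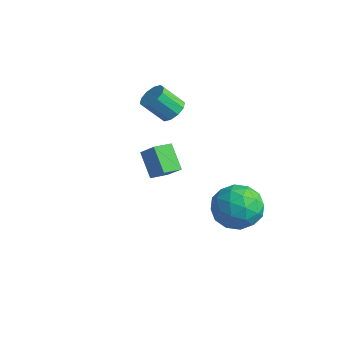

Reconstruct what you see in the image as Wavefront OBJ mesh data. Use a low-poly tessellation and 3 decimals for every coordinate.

v 1.951 -0.652 3.199
v 2.653 -0.554 3.861
v 1.986 0.162 3.041
v 2.688 0.26 3.703
v 2.812 -0.86 2.317
v 3.514 -0.762 2.979
v 2.847 -0.046 2.159
v 3.549 0.052 2.821
v 1.606 4.095 -1.728
v 2.385 4.448 -0.949
v 2.855 2.892 -2.431
v 3.634 3.245 -1.652
v 2.708 2.641 -1.312
v 1.936 3.385 -0.877
v 3.304 3.955 -2.503
v 2.532 4.699 -2.068
v 3.434 4.362 -1.428
v 3.066 3.55 -0.692
v 2.174 3.79 -2.688
v 1.806 2.978 -1.952
v 1.886 4.377 -1.277
v 3.354 2.963 -2.103
v 2.81 2.608 -1.903
v 3.268 2.815 -1.445
v 1.622 3.752 -1.235
v 2.08 3.96 -0.777
v 2.27 2.897 -0.99
v 3.16 3.38 -2.603
v 3.618 3.588 -2.145
v 1.972 4.525 -1.935
v 2.43 4.732 -1.477
v 2.97 4.443 -2.39
v 2.96 4.534 -1.1
v 3.694 3.827 -1.514
v 3.5 4.245 -2.014
v 3.047 4.682 -1.758
v 2.744 4.057 -0.668
v 3.478 3.349 -1.081
v 2.934 2.994 -0.881
v 2.48 3.431 -0.625
v 3.36 4.006 -0.949
v 1.762 3.991 -2.299
v 2.496 3.283 -2.712
v 2.76 3.909 -2.755
v 2.306 4.346 -2.499
v 1.546 3.513 -1.866
v 2.28 2.806 -2.28
v 2.193 2.658 -1.622
v 1.74 3.095 -1.366
v 1.88 3.334 -2.431
v -0.821 3.156 2.436
v -0.375 2.693 2.339
v -0.874 2.02 3.268
v -1.319 2.484 3.364
v -0.228 2.953 2.607
v -0.726 2.281 3.536
v -0.307 3.291 2.809
v -0.805 2.619 3.738
v -0.582 3.578 2.869
v -1.08 2.905 3.798
v -0.949 3.703 2.763
v -1.447 3.031 3.692
v -1.266 3.62 2.532
v -1.765 2.947 3.461
v -1.414 3.359 2.264
v -1.912 2.687 3.193
v -1.335 3.021 2.062
v -1.833 2.349 2.991
v -1.06 2.735 2.002
v -1.558 2.062 2.931
v -0.693 2.609 2.108
v -1.191 1.937 3.037
f 2 4 1
f 5 2 1
f 1 4 3
f 3 5 1
f 2 8 4
f 6 2 5
f 6 8 2
f 4 8 3
f 7 5 3
f 3 8 7
f 7 6 5
f 8 6 7
f 9 46 25
f 46 20 49
f 25 49 14
f 46 49 25
f 9 25 21
f 25 14 26
f 21 26 10
f 25 26 21
f 9 21 30
f 21 10 31
f 30 31 16
f 21 31 30
f 9 30 42
f 30 16 45
f 42 45 19
f 30 45 42
f 9 42 46
f 42 19 50
f 46 50 20
f 42 50 46
f 10 26 37
f 26 14 40
f 37 40 18
f 26 40 37
f 14 49 27
f 49 20 48
f 27 48 13
f 49 48 27
f 20 50 47
f 50 19 43
f 47 43 11
f 50 43 47
f 19 45 44
f 45 16 32
f 44 32 15
f 45 32 44
f 16 31 36
f 31 10 33
f 36 33 17
f 31 33 36
f 12 38 24
f 38 18 39
f 24 39 13
f 38 39 24
f 12 24 22
f 24 13 23
f 22 23 11
f 24 23 22
f 12 22 29
f 22 11 28
f 29 28 15
f 22 28 29
f 12 29 34
f 29 15 35
f 34 35 17
f 29 35 34
f 12 34 38
f 34 17 41
f 38 41 18
f 34 41 38
f 13 39 27
f 39 18 40
f 27 40 14
f 39 40 27
f 11 23 47
f 23 13 48
f 47 48 20
f 23 48 47
f 15 28 44
f 28 11 43
f 44 43 19
f 28 43 44
f 17 35 36
f 35 15 32
f 36 32 16
f 35 32 36
f 18 41 37
f 41 17 33
f 37 33 10
f 41 33 37
f 52 51 55
f 52 55 53
f 53 55 56
f 53 56 54
f 55 51 57
f 55 57 56
f 56 57 58
f 56 58 54
f 57 51 59
f 57 59 58
f 58 59 60
f 58 60 54
f 59 51 61
f 59 61 60
f 60 61 62
f 60 62 54
f 61 51 63
f 61 63 62
f 62 63 64
f 62 64 54
f 63 51 65
f 63 65 64
f 64 65 66
f 64 66 54
f 65 51 67
f 65 67 66
f 66 67 68
f 66 68 54
f 67 51 69
f 67 69 68
f 68 69 70
f 68 70 54
f 69 51 71
f 69 71 70
f 70 71 72
f 70 72 54
f 71 51 52
f 71 52 72
f 72 52 53
f 72 53 54



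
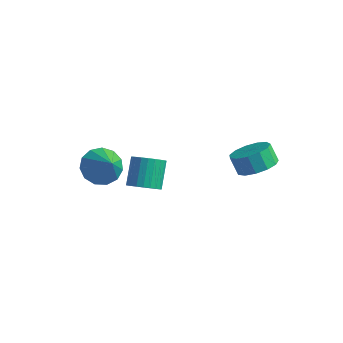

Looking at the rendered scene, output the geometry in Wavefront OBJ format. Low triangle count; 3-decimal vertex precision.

v -1.829 -1.159 0.035
v -1.209 -1.569 -0.748
v -0.711 -1.781 1.245
v -1.005 -1.005 -0.646
v -1.063 -0.49 -0.328
v -1.364 -0.187 0.106
v -1.812 -0.193 0.517
v -2.266 -0.505 0.776
v -2.581 -1.025 0.799
v -2.657 -1.588 0.58
v -2.47 -2.014 0.188
v -2.08 -2.169 -0.252
v -1.61 -2.003 -0.601
v -0.288 0.127 -1.712
v 0.325 -0.204 -1.206
v -0.12 0.843 0.017
v -0.732 1.173 -0.488
v 0.492 0.044 -1.358
v 0.047 1.091 -0.135
v 0.54 0.305 -1.563
v 0.096 1.352 -0.34
v 0.463 0.539 -1.792
v 0.018 1.585 -0.568
v 0.271 0.71 -2.007
v -0.173 1.756 -0.784
v -0.006 0.792 -2.178
v -0.45 1.838 -0.955
v -0.326 0.773 -2.278
v -0.77 1.819 -1.055
v -0.64 0.655 -2.292
v -1.084 1.702 -1.068
v -0.9 0.457 -2.217
v -1.345 1.504 -0.994
v -1.067 0.209 -2.065
v -1.512 1.256 -0.842
v -1.116 -0.052 -1.86
v -1.56 0.995 -0.637
v -1.038 -0.285 -1.632
v -1.483 0.761 -0.408
v -0.847 -0.456 -1.416
v -1.291 0.59 -0.193
v -0.57 -0.538 -1.245
v -1.014 0.508 -0.022
v -0.25 -0.519 -1.145
v -0.694 0.527 0.078
v 0.064 -0.402 -1.132
v -0.38 0.645 0.092
v 3.843 3.786 -0.694
v 4.761 3.944 -0.168
v 4.215 4.033 0.76
v 3.297 3.874 0.234
v 4.566 4.489 -0.335
v 4.019 4.578 0.592
v 4.14 4.811 -0.617
v 3.594 4.9 0.31
v 3.621 4.807 -0.923
v 3.074 4.896 0.005
v 3.172 4.479 -1.156
v 2.625 4.568 -0.229
v 2.936 3.931 -1.242
v 2.39 4.019 -0.315
v 2.989 3.336 -1.154
v 2.442 3.425 -0.227
v 3.312 2.885 -0.92
v 2.766 2.974 0.007
v 3.805 2.719 -0.614
v 3.258 2.808 0.313
v 4.309 2.892 -0.333
v 3.763 2.981 0.594
v 4.666 3.349 -0.167
v 4.119 3.438 0.76
v -3.212 -0.327 -2.067
v -2.45 -1.6 -0.785
v -3.288 0.307 -1.391
v -2.527 -0.965 -0.109
v -2.413 -0.035 -2.251
v -1.652 -1.307 -0.969
v -2.49 0.6 -1.575
v -1.728 -0.673 -0.293
f 2 1 4
f 2 4 3
f 4 1 5
f 4 5 3
f 5 1 6
f 5 6 3
f 6 1 7
f 6 7 3
f 7 1 8
f 7 8 3
f 8 1 9
f 8 9 3
f 9 1 10
f 9 10 3
f 10 1 11
f 10 11 3
f 11 1 12
f 11 12 3
f 12 1 13
f 12 13 3
f 13 1 2
f 13 2 3
f 15 14 18
f 15 18 16
f 16 18 19
f 16 19 17
f 18 14 20
f 18 20 19
f 19 20 21
f 19 21 17
f 20 14 22
f 20 22 21
f 21 22 23
f 21 23 17
f 22 14 24
f 22 24 23
f 23 24 25
f 23 25 17
f 24 14 26
f 24 26 25
f 25 26 27
f 25 27 17
f 26 14 28
f 26 28 27
f 27 28 29
f 27 29 17
f 28 14 30
f 28 30 29
f 29 30 31
f 29 31 17
f 30 14 32
f 30 32 31
f 31 32 33
f 31 33 17
f 32 14 34
f 32 34 33
f 33 34 35
f 33 35 17
f 34 14 36
f 34 36 35
f 35 36 37
f 35 37 17
f 36 14 38
f 36 38 37
f 37 38 39
f 37 39 17
f 38 14 40
f 38 40 39
f 39 40 41
f 39 41 17
f 40 14 42
f 40 42 41
f 41 42 43
f 41 43 17
f 42 14 44
f 42 44 43
f 43 44 45
f 43 45 17
f 44 14 46
f 44 46 45
f 45 46 47
f 45 47 17
f 46 14 15
f 46 15 47
f 47 15 16
f 47 16 17
f 49 48 52
f 49 52 50
f 50 52 53
f 50 53 51
f 52 48 54
f 52 54 53
f 53 54 55
f 53 55 51
f 54 48 56
f 54 56 55
f 55 56 57
f 55 57 51
f 56 48 58
f 56 58 57
f 57 58 59
f 57 59 51
f 58 48 60
f 58 60 59
f 59 60 61
f 59 61 51
f 60 48 62
f 60 62 61
f 61 62 63
f 61 63 51
f 62 48 64
f 62 64 63
f 63 64 65
f 63 65 51
f 64 48 66
f 64 66 65
f 65 66 67
f 65 67 51
f 66 48 68
f 66 68 67
f 67 68 69
f 67 69 51
f 68 48 70
f 68 70 69
f 69 70 71
f 69 71 51
f 70 48 49
f 70 49 71
f 71 49 50
f 71 50 51
f 73 75 72
f 76 73 72
f 72 75 74
f 74 76 72
f 73 79 75
f 77 73 76
f 77 79 73
f 75 79 74
f 78 76 74
f 74 79 78
f 78 77 76
f 79 77 78



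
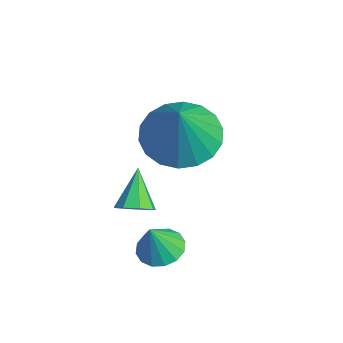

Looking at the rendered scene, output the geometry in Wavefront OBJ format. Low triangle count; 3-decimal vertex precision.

v 2.662 2.277 -0.833
v 3.237 2.475 -0.881
v 2.858 1.943 0.133
v 3.076 2.72 -0.764
v 2.804 2.846 -0.665
v 2.494 2.819 -0.611
v 2.229 2.648 -0.617
v 2.08 2.376 -0.68
v 2.087 2.078 -0.785
v 2.249 1.834 -0.902
v 2.521 1.708 -1.001
v 2.831 1.734 -1.054
v 3.096 1.906 -1.049
v 3.244 2.177 -0.985
v 1.186 2.145 -0.587
v 1.574 2.135 -0.241
v 0.434 2.495 0.267
v 1.537 2.489 -0.418
v 1.295 2.642 -0.694
v 0.989 2.504 -0.908
v 0.798 2.155 -0.933
v 0.835 1.801 -0.755
v 1.077 1.648 -0.479
v 1.383 1.787 -0.266
v 0.156 3.704 0.97
v 1.006 4.224 0.636
v 1.004 3.336 2.55
v 0.756 4.557 0.847
v 0.388 4.722 1.083
v -0.026 4.685 1.297
v -0.404 4.454 1.446
v -0.671 4.074 1.5
v -0.774 3.621 1.45
v -0.693 3.185 1.304
v -0.443 2.851 1.093
v -0.075 2.686 0.857
v 0.339 2.723 0.644
v 0.717 2.954 0.495
v 0.984 3.334 0.44
v 1.087 3.787 0.49
f 2 1 4
f 2 4 3
f 4 1 5
f 4 5 3
f 5 1 6
f 5 6 3
f 6 1 7
f 6 7 3
f 7 1 8
f 7 8 3
f 8 1 9
f 8 9 3
f 9 1 10
f 9 10 3
f 10 1 11
f 10 11 3
f 11 1 12
f 11 12 3
f 12 1 13
f 12 13 3
f 13 1 14
f 13 14 3
f 14 1 2
f 14 2 3
f 16 15 18
f 16 18 17
f 18 15 19
f 18 19 17
f 19 15 20
f 19 20 17
f 20 15 21
f 20 21 17
f 21 15 22
f 21 22 17
f 22 15 23
f 22 23 17
f 23 15 24
f 23 24 17
f 24 15 16
f 24 16 17
f 26 25 28
f 26 28 27
f 28 25 29
f 28 29 27
f 29 25 30
f 29 30 27
f 30 25 31
f 30 31 27
f 31 25 32
f 31 32 27
f 32 25 33
f 32 33 27
f 33 25 34
f 33 34 27
f 34 25 35
f 34 35 27
f 35 25 36
f 35 36 27
f 36 25 37
f 36 37 27
f 37 25 38
f 37 38 27
f 38 25 39
f 38 39 27
f 39 25 40
f 39 40 27
f 40 25 26
f 40 26 27



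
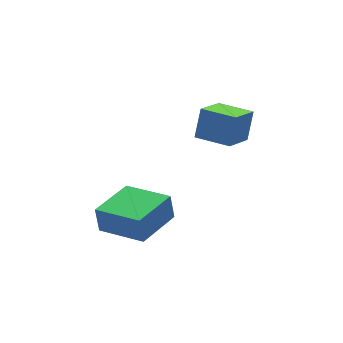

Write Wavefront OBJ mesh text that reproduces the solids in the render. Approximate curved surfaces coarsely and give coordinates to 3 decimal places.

v -2.712 -4.028 -3.294
v -2.757 -3.816 -2.287
v -3.659 -2.436 -3.67
v -3.704 -2.224 -2.663
v -1.096 -3.096 -3.417
v -1.141 -2.884 -2.41
v -2.043 -1.504 -3.793
v -2.088 -1.292 -2.786
v 0.587 -3.926 0.55
v 1.003 -3.549 1.633
v -0.197 -2.842 0.473
v 0.219 -2.465 1.557
v 1.661 -3.195 -0.117
v 2.077 -2.818 0.967
v 0.877 -2.111 -0.193
v 1.293 -1.734 0.89
f 2 4 1
f 5 2 1
f 1 4 3
f 3 5 1
f 2 8 4
f 6 2 5
f 6 8 2
f 4 8 3
f 7 5 3
f 3 8 7
f 7 6 5
f 8 6 7
f 10 12 9
f 13 10 9
f 9 12 11
f 11 13 9
f 10 16 12
f 14 10 13
f 14 16 10
f 12 16 11
f 15 13 11
f 11 16 15
f 15 14 13
f 16 14 15



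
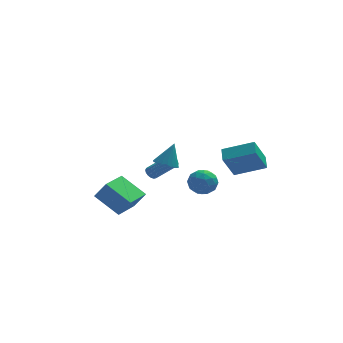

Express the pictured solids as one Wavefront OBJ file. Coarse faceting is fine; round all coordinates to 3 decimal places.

v 1.25 2.97 -3.999
v 1.686 3.612 -3.275
v 2.594 1.908 -3.865
v 3.03 2.55 -3.141
v 2.152 2.001 -2.904
v 1.322 2.657 -2.987
v 2.958 2.863 -4.153
v 2.128 3.519 -4.236
v 2.742 3.546 -3.37
v 2.243 3.013 -2.598
v 2.037 2.507 -4.542
v 1.538 1.974 -3.77
v 1.35 3.384 -3.649
v 2.93 2.136 -3.491
v 2.414 1.813 -3.352
v 2.67 2.19 -2.926
v 1.136 2.823 -3.48
v 1.392 3.201 -3.054
v 1.666 2.253 -2.836
v 2.888 2.319 -4.086
v 3.144 2.697 -3.66
v 1.61 3.33 -4.214
v 1.866 3.707 -3.788
v 2.614 3.267 -4.304
v 2.227 3.723 -3.279
v 3.017 3.099 -3.2
v 2.975 3.282 -3.795
v 2.486 3.668 -3.844
v 1.934 3.41 -2.825
v 2.724 2.786 -2.746
v 2.208 2.463 -2.607
v 1.72 2.849 -2.656
v 2.554 3.371 -2.881
v 1.556 2.734 -4.394
v 2.346 2.11 -4.315
v 2.56 2.671 -4.484
v 2.072 3.057 -4.533
v 1.263 2.421 -3.94
v 2.053 1.797 -3.861
v 1.794 1.852 -3.296
v 1.305 2.238 -3.345
v 1.726 2.149 -4.259
v -0.87 -3.596 1.842
v -0.108 -3.548 1.542
v -0.31 -3.144 3.338
v -0.238 -3.211 1.489
v -0.493 -2.95 1.506
v -0.822 -2.817 1.589
v -1.161 -2.839 1.722
v -1.442 -3.01 1.879
v -1.61 -3.297 2.029
v -1.632 -3.644 2.142
v -1.502 -3.981 2.195
v -1.247 -4.242 2.178
v -0.918 -4.374 2.095
v -0.579 -4.353 1.962
v -0.297 -4.182 1.805
v -0.129 -3.894 1.655
v -1.054 4.289 -3.412
v -0.67 4.342 -3.759
v 0.678 3.765 -2.354
v 0.294 3.711 -2.008
v -0.69 4.583 -3.64
v 0.657 4.006 -2.235
v -0.808 4.745 -3.46
v 0.539 4.167 -2.055
v -0.992 4.784 -3.267
v 0.355 4.207 -1.863
v -1.193 4.691 -3.113
v 0.155 4.114 -1.709
v -1.356 4.49 -3.04
v -0.008 3.913 -1.635
v -1.438 4.235 -3.066
v -0.09 3.658 -1.661
v -1.417 3.994 -3.185
v -0.07 3.417 -1.78
v -1.299 3.833 -3.365
v 0.048 3.255 -1.96
v -1.115 3.793 -3.557
v 0.232 3.216 -2.153
v -0.915 3.886 -3.711
v 0.433 3.309 -2.307
v -0.752 4.087 -3.785
v 0.596 3.51 -2.38
v 3.376 -2.808 0.189
v 2.579 -3.448 1.907
v 3.43 -1.824 0.58
v 2.634 -2.465 2.299
v 5.326 -3.215 0.941
v 4.53 -3.856 2.66
v 5.381 -2.232 1.333
v 4.584 -2.872 3.051
v -3.681 -2.59 -3.036
v -2.957 -2.833 -1.874
v -5.092 -1.498 -1.928
v -4.369 -1.741 -0.767
v -2.591 -0.859 -3.353
v -1.868 -1.102 -2.192
v -4.003 0.233 -2.246
v -3.279 -0.01 -1.084
f 1 38 17
f 38 12 41
f 17 41 6
f 38 41 17
f 1 17 13
f 17 6 18
f 13 18 2
f 17 18 13
f 1 13 22
f 13 2 23
f 22 23 8
f 13 23 22
f 1 22 34
f 22 8 37
f 34 37 11
f 22 37 34
f 1 34 38
f 34 11 42
f 38 42 12
f 34 42 38
f 2 18 29
f 18 6 32
f 29 32 10
f 18 32 29
f 6 41 19
f 41 12 40
f 19 40 5
f 41 40 19
f 12 42 39
f 42 11 35
f 39 35 3
f 42 35 39
f 11 37 36
f 37 8 24
f 36 24 7
f 37 24 36
f 8 23 28
f 23 2 25
f 28 25 9
f 23 25 28
f 4 30 16
f 30 10 31
f 16 31 5
f 30 31 16
f 4 16 14
f 16 5 15
f 14 15 3
f 16 15 14
f 4 14 21
f 14 3 20
f 21 20 7
f 14 20 21
f 4 21 26
f 21 7 27
f 26 27 9
f 21 27 26
f 4 26 30
f 26 9 33
f 30 33 10
f 26 33 30
f 5 31 19
f 31 10 32
f 19 32 6
f 31 32 19
f 3 15 39
f 15 5 40
f 39 40 12
f 15 40 39
f 7 20 36
f 20 3 35
f 36 35 11
f 20 35 36
f 9 27 28
f 27 7 24
f 28 24 8
f 27 24 28
f 10 33 29
f 33 9 25
f 29 25 2
f 33 25 29
f 44 43 46
f 44 46 45
f 46 43 47
f 46 47 45
f 47 43 48
f 47 48 45
f 48 43 49
f 48 49 45
f 49 43 50
f 49 50 45
f 50 43 51
f 50 51 45
f 51 43 52
f 51 52 45
f 52 43 53
f 52 53 45
f 53 43 54
f 53 54 45
f 54 43 55
f 54 55 45
f 55 43 56
f 55 56 45
f 56 43 57
f 56 57 45
f 57 43 58
f 57 58 45
f 58 43 44
f 58 44 45
f 60 59 63
f 60 63 61
f 61 63 64
f 61 64 62
f 63 59 65
f 63 65 64
f 64 65 66
f 64 66 62
f 65 59 67
f 65 67 66
f 66 67 68
f 66 68 62
f 67 59 69
f 67 69 68
f 68 69 70
f 68 70 62
f 69 59 71
f 69 71 70
f 70 71 72
f 70 72 62
f 71 59 73
f 71 73 72
f 72 73 74
f 72 74 62
f 73 59 75
f 73 75 74
f 74 75 76
f 74 76 62
f 75 59 77
f 75 77 76
f 76 77 78
f 76 78 62
f 77 59 79
f 77 79 78
f 78 79 80
f 78 80 62
f 79 59 81
f 79 81 80
f 80 81 82
f 80 82 62
f 81 59 83
f 81 83 82
f 82 83 84
f 82 84 62
f 83 59 60
f 83 60 84
f 84 60 61
f 84 61 62
f 86 88 85
f 89 86 85
f 85 88 87
f 87 89 85
f 86 92 88
f 90 86 89
f 90 92 86
f 88 92 87
f 91 89 87
f 87 92 91
f 91 90 89
f 92 90 91
f 94 96 93
f 97 94 93
f 93 96 95
f 95 97 93
f 94 100 96
f 98 94 97
f 98 100 94
f 96 100 95
f 99 97 95
f 95 100 99
f 99 98 97
f 100 98 99



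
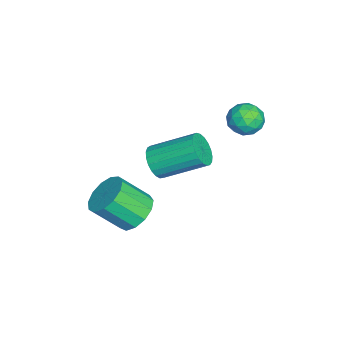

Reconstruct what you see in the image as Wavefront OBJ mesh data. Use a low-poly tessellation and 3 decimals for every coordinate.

v -0.861 -0.935 -1.133
v -0.129 -0.484 -0.804
v 0.053 -1.615 0.341
v -0.679 -2.065 0.013
v -0.542 -0.296 -0.553
v -0.36 -1.426 0.593
v -1.056 -0.31 -0.486
v -0.873 -1.441 0.66
v -1.508 -0.523 -0.624
v -1.325 -1.654 0.522
v -1.754 -0.867 -0.924
v -1.572 -1.997 0.222
v -1.718 -1.232 -1.29
v -1.535 -2.362 -0.144
v -1.409 -1.502 -1.606
v -1.227 -2.633 -0.46
v -0.926 -1.593 -1.772
v -0.744 -2.724 -0.627
v -0.423 -1.474 -1.735
v -0.241 -2.605 -0.59
v -0.059 -1.185 -1.507
v 0.124 -2.315 -0.362
v 0.051 -0.815 -1.16
v 0.233 -1.946 -0.014
v -4.009 3.39 2.529
v -3.259 3.453 2.329
v -3.841 2.167 2.771
v -3.091 2.23 2.571
v -3.351 2.57 3.221
v -3.454 3.327 3.071
v -3.646 2.293 2.029
v -3.749 3.05 1.879
v -3.035 2.775 2.02
v -2.853 2.947 2.757
v -4.247 2.673 2.343
v -4.065 2.845 3.08
v -3.649 3.529 2.407
v -3.451 2.091 2.693
v -3.604 2.291 3.075
v -3.163 2.328 2.957
v -3.763 3.455 2.844
v -3.323 3.492 2.726
v -3.377 2.973 3.251
v -3.777 2.128 2.374
v -3.337 2.165 2.256
v -3.937 3.292 2.143
v -3.496 3.329 2.025
v -3.723 2.647 1.849
v -3.076 3.168 2.108
v -2.978 2.449 2.251
v -3.303 2.486 1.932
v -3.364 2.931 1.844
v -2.969 3.269 2.541
v -2.871 2.549 2.684
v -3.023 2.749 3.066
v -3.084 3.194 2.978
v -2.837 2.87 2.36
v -4.229 3.071 2.416
v -4.131 2.351 2.559
v -4.016 2.426 2.122
v -4.077 2.871 2.034
v -4.122 3.171 2.849
v -4.024 2.452 2.992
v -3.736 2.689 3.256
v -3.797 3.134 3.168
v -4.263 2.75 2.74
v -2.927 -0.494 0.111
v -2.567 -0.16 -0.482
v -2.592 1.607 0.496
v -2.953 1.274 1.089
v -2.874 -0.121 -0.561
v -2.9 1.646 0.417
v -3.191 -0.146 -0.523
v -3.217 1.621 0.455
v -3.463 -0.232 -0.376
v -3.488 1.536 0.602
v -3.641 -0.362 -0.145
v -3.667 1.405 0.833
v -3.697 -0.516 0.13
v -3.722 1.252 1.109
v -3.619 -0.665 0.403
v -3.644 1.102 1.381
v -3.422 -0.785 0.624
v -3.447 0.982 1.603
v -3.139 -0.854 0.757
v -3.164 0.913 1.736
v -2.819 -0.862 0.779
v -2.845 0.906 1.757
v -2.519 -0.805 0.684
v -2.544 0.962 1.662
v -2.288 -0.695 0.491
v -2.314 1.073 1.469
v -2.169 -0.55 0.232
v -2.194 1.218 1.21
v -2.18 -0.395 -0.048
v -2.206 1.372 0.93
v -2.321 -0.257 -0.301
v -2.347 1.51 0.677
f 2 1 5
f 2 5 3
f 3 5 6
f 3 6 4
f 5 1 7
f 5 7 6
f 6 7 8
f 6 8 4
f 7 1 9
f 7 9 8
f 8 9 10
f 8 10 4
f 9 1 11
f 9 11 10
f 10 11 12
f 10 12 4
f 11 1 13
f 11 13 12
f 12 13 14
f 12 14 4
f 13 1 15
f 13 15 14
f 14 15 16
f 14 16 4
f 15 1 17
f 15 17 16
f 16 17 18
f 16 18 4
f 17 1 19
f 17 19 18
f 18 19 20
f 18 20 4
f 19 1 21
f 19 21 20
f 20 21 22
f 20 22 4
f 21 1 23
f 21 23 22
f 22 23 24
f 22 24 4
f 23 1 2
f 23 2 24
f 24 2 3
f 24 3 4
f 25 62 41
f 62 36 65
f 41 65 30
f 62 65 41
f 25 41 37
f 41 30 42
f 37 42 26
f 41 42 37
f 25 37 46
f 37 26 47
f 46 47 32
f 37 47 46
f 25 46 58
f 46 32 61
f 58 61 35
f 46 61 58
f 25 58 62
f 58 35 66
f 62 66 36
f 58 66 62
f 26 42 53
f 42 30 56
f 53 56 34
f 42 56 53
f 30 65 43
f 65 36 64
f 43 64 29
f 65 64 43
f 36 66 63
f 66 35 59
f 63 59 27
f 66 59 63
f 35 61 60
f 61 32 48
f 60 48 31
f 61 48 60
f 32 47 52
f 47 26 49
f 52 49 33
f 47 49 52
f 28 54 40
f 54 34 55
f 40 55 29
f 54 55 40
f 28 40 38
f 40 29 39
f 38 39 27
f 40 39 38
f 28 38 45
f 38 27 44
f 45 44 31
f 38 44 45
f 28 45 50
f 45 31 51
f 50 51 33
f 45 51 50
f 28 50 54
f 50 33 57
f 54 57 34
f 50 57 54
f 29 55 43
f 55 34 56
f 43 56 30
f 55 56 43
f 27 39 63
f 39 29 64
f 63 64 36
f 39 64 63
f 31 44 60
f 44 27 59
f 60 59 35
f 44 59 60
f 33 51 52
f 51 31 48
f 52 48 32
f 51 48 52
f 34 57 53
f 57 33 49
f 53 49 26
f 57 49 53
f 68 67 71
f 68 71 69
f 69 71 72
f 69 72 70
f 71 67 73
f 71 73 72
f 72 73 74
f 72 74 70
f 73 67 75
f 73 75 74
f 74 75 76
f 74 76 70
f 75 67 77
f 75 77 76
f 76 77 78
f 76 78 70
f 77 67 79
f 77 79 78
f 78 79 80
f 78 80 70
f 79 67 81
f 79 81 80
f 80 81 82
f 80 82 70
f 81 67 83
f 81 83 82
f 82 83 84
f 82 84 70
f 83 67 85
f 83 85 84
f 84 85 86
f 84 86 70
f 85 67 87
f 85 87 86
f 86 87 88
f 86 88 70
f 87 67 89
f 87 89 88
f 88 89 90
f 88 90 70
f 89 67 91
f 89 91 90
f 90 91 92
f 90 92 70
f 91 67 93
f 91 93 92
f 92 93 94
f 92 94 70
f 93 67 95
f 93 95 94
f 94 95 96
f 94 96 70
f 95 67 97
f 95 97 96
f 96 97 98
f 96 98 70
f 97 67 68
f 97 68 98
f 98 68 69
f 98 69 70

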